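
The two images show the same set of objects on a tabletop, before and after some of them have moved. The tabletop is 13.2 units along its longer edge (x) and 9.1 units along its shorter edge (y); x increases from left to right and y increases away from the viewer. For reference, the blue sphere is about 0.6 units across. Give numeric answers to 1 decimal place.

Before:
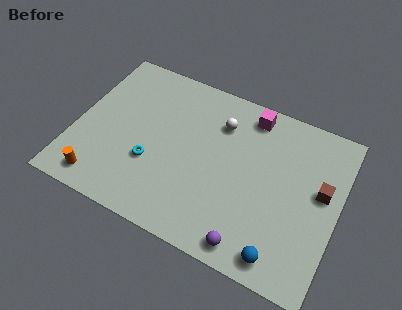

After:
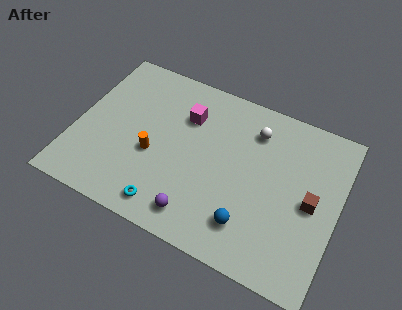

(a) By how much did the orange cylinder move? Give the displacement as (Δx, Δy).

(2.3, 2.5)

From the two frames, the orange cylinder sits at roughly (1.7, 1.2) before and (4.0, 3.7) after.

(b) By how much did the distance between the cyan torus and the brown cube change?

-1.0

They were about 8.5 units apart before and 7.5 after — 1.0 units closer together.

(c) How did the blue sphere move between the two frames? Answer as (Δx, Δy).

(-1.7, 0.9)

The blue sphere started near (10.8, 1.1) and ended near (9.1, 2.0).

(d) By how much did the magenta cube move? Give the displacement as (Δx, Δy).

(-3.1, -1.4)

From the two frames, the magenta cube sits at roughly (8.4, 7.9) before and (5.3, 6.5) after.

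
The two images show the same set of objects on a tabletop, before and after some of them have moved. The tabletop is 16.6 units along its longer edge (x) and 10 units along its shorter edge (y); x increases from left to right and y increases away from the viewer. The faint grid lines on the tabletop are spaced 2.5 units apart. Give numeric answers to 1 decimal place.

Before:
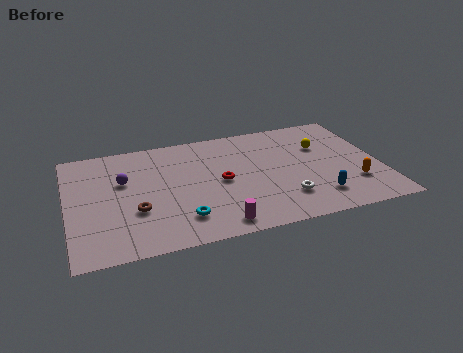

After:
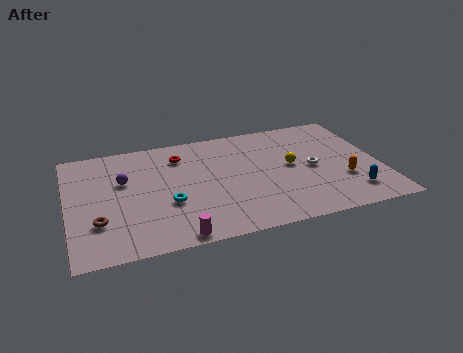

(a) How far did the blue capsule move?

1.8

The blue capsule was near (13.0, 2.1) before and (14.8, 2.0) after, so it travelled √(1.8² + 0.1²) ≈ 1.8 units.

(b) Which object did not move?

the purple sphere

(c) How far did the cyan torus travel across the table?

1.6

The cyan torus was near (5.8, 2.2) before and (5.2, 3.7) after, so it travelled √(0.6² + 1.5²) ≈ 1.6 units.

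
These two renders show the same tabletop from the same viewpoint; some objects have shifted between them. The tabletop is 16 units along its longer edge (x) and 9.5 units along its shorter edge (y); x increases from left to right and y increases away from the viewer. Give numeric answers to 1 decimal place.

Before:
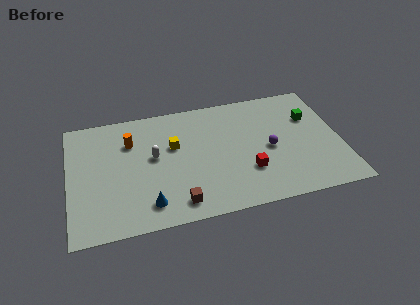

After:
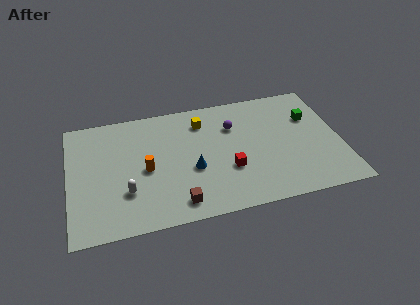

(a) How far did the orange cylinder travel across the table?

2.5

The orange cylinder moved from about (3.7, 6.8) to (4.5, 4.4), a distance of √(0.8² + 2.4²) ≈ 2.5.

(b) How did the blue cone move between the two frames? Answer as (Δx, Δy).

(2.7, 2.1)

The blue cone was at about (4.5, 1.7) and moved to about (7.2, 3.8).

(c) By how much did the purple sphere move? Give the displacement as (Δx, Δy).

(-2.0, 2.3)

The purple sphere was at about (11.8, 4.4) and moved to about (9.8, 6.7).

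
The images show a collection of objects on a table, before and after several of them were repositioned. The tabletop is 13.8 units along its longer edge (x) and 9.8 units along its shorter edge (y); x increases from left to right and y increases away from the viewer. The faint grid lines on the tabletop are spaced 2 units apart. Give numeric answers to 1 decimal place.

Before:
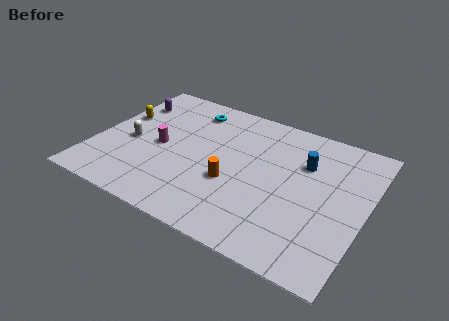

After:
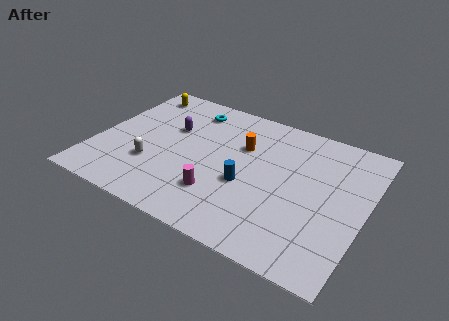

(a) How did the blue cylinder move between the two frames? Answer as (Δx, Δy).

(-2.6, -2.8)

The blue cylinder started near (10.5, 6.7) and ended near (7.9, 3.9).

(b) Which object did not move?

the cyan torus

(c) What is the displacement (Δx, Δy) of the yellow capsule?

(0.5, 2.4)

The yellow capsule started near (0.9, 6.0) and ended near (1.4, 8.4).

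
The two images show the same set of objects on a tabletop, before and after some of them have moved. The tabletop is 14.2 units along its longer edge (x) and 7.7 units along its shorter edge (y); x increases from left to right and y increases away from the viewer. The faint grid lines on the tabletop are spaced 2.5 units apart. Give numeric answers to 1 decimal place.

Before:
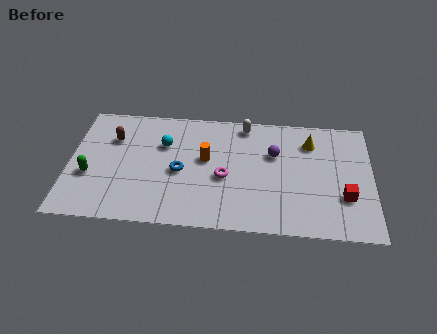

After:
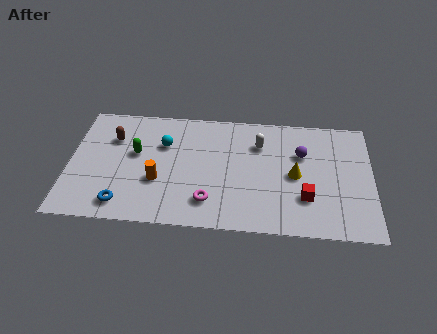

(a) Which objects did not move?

the cyan sphere and the brown capsule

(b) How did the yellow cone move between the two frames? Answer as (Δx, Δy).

(-0.7, -2.2)

The yellow cone started near (11.3, 5.9) and ended near (10.6, 3.7).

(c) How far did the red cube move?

1.8

From (12.9, 2.5) to (11.1, 2.3), the red cube covered √(1.8² + 0.2²) ≈ 1.8 units.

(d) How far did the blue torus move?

3.5

From (5.2, 3.5) to (2.6, 1.2), the blue torus covered √(2.6² + 2.3²) ≈ 3.5 units.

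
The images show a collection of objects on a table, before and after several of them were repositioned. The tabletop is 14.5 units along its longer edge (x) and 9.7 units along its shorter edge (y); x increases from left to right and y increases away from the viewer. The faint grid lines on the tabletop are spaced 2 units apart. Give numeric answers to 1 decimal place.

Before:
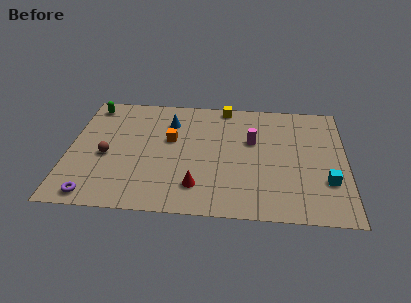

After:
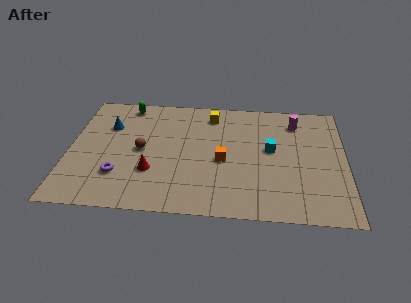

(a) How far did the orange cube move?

3.2

The orange cube moved from about (5.3, 5.8) to (8.1, 4.3), a distance of √(2.8² + 1.5²) ≈ 3.2.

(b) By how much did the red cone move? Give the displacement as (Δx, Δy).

(-2.4, 1.0)

The red cone started near (6.8, 2.1) and ended near (4.4, 3.1).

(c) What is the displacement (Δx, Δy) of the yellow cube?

(-0.7, -0.8)

From the two frames, the yellow cube sits at roughly (8.1, 8.9) before and (7.4, 8.1) after.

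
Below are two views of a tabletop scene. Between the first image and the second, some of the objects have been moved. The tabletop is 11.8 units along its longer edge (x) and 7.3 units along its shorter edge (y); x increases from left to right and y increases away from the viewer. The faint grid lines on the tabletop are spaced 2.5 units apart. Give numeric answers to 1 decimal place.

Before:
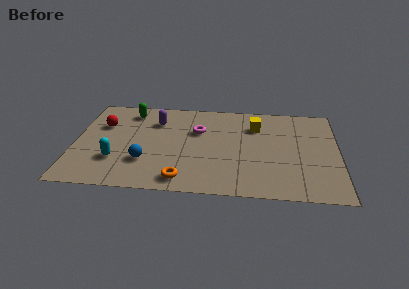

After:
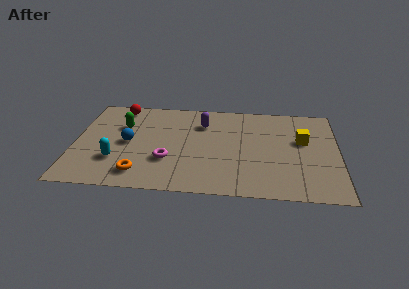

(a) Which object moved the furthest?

the magenta torus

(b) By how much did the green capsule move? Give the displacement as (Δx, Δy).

(-0.3, -1.2)

The green capsule was at about (2.4, 6.1) and moved to about (2.1, 4.9).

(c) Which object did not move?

the cyan capsule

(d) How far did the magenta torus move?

2.7

The magenta torus moved from about (5.5, 4.8) to (4.2, 2.4), a distance of √(1.3² + 2.4²) ≈ 2.7.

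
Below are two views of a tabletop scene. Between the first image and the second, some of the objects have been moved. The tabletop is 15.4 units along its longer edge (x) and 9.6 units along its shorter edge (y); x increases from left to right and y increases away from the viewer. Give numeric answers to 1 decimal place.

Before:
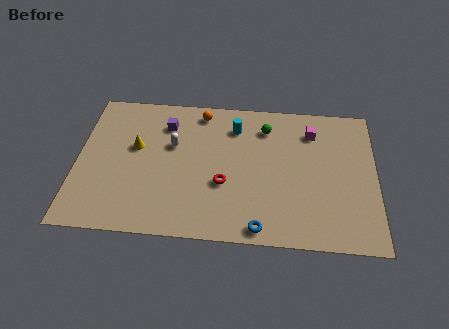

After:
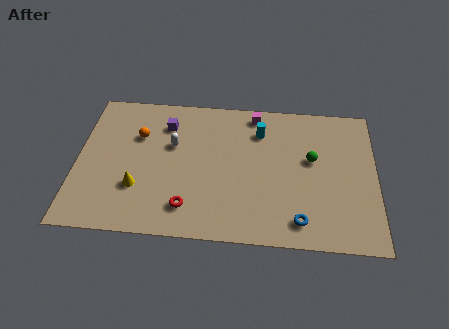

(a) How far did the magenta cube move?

3.2

The magenta cube moved from about (12.1, 7.5) to (9.1, 8.5), a distance of √(3.0² + 1.0²) ≈ 3.2.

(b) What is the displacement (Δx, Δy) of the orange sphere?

(-3.2, -1.9)

The orange sphere started near (6.3, 8.4) and ended near (3.1, 6.5).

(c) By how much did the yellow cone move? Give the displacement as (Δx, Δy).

(0.2, -2.7)

The yellow cone started near (3.0, 5.7) and ended near (3.2, 3.0).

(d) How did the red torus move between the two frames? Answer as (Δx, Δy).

(-1.8, -1.7)

The red torus was at about (7.6, 3.6) and moved to about (5.8, 1.9).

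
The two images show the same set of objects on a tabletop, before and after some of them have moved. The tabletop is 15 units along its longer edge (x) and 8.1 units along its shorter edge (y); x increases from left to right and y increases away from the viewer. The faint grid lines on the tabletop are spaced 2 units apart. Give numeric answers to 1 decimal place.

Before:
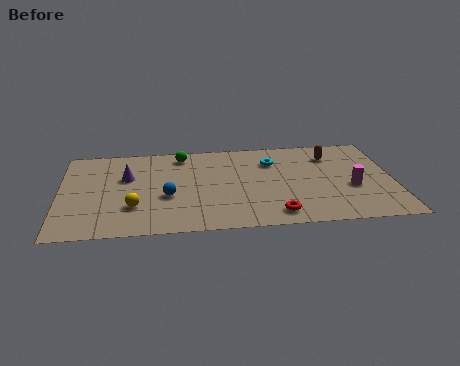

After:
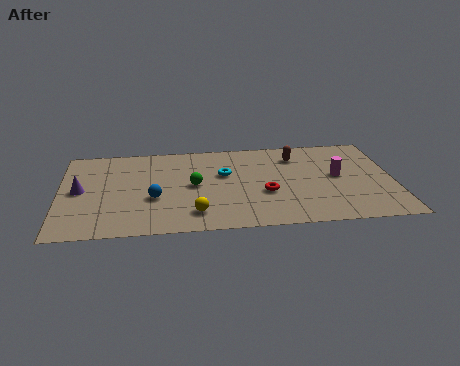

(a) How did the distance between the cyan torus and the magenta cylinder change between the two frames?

+0.7

Before: roughly 4.4 units apart; after: 5.1. That's 0.7 units further apart.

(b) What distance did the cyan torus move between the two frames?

2.4

The cyan torus was near (9.6, 5.9) before and (7.4, 5.0) after, so it travelled √(2.2² + 0.9²) ≈ 2.4 units.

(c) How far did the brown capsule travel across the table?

1.6

The brown capsule was near (12.3, 6.2) before and (10.7, 6.3) after, so it travelled √(1.6² + 0.1²) ≈ 1.6 units.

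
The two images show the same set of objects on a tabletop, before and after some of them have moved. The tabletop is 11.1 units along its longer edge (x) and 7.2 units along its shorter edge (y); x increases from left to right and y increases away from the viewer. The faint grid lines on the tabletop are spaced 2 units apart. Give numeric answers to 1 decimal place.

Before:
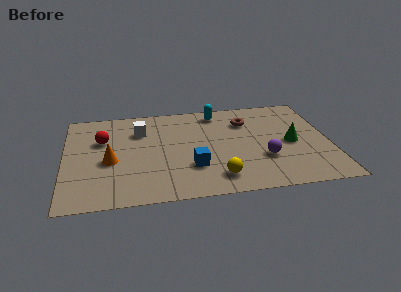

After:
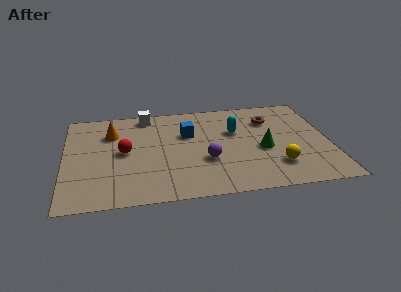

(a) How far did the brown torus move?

1.0

From (7.7, 5.3) to (8.7, 5.3), the brown torus covered √(1.0² + 0.0²) ≈ 1.0 units.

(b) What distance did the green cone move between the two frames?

1.2

The green cone was near (9.5, 3.4) before and (8.3, 3.1) after, so it travelled √(1.2² + 0.3²) ≈ 1.2 units.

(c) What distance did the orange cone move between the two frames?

2.1

The orange cone moved from about (1.9, 3.1) to (2.0, 5.2), a distance of √(0.1² + 2.1²) ≈ 2.1.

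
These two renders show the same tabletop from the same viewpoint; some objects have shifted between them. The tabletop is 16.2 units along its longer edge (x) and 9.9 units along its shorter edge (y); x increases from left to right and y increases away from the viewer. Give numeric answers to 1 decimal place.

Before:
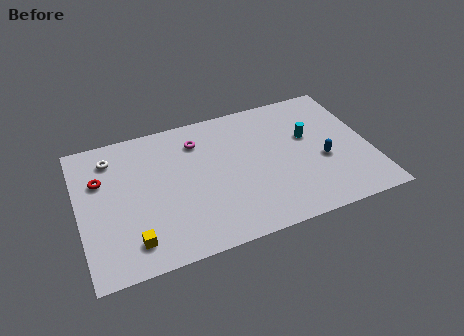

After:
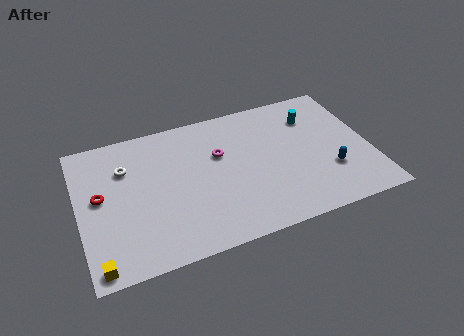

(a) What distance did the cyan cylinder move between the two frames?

1.5

The cyan cylinder moved from about (12.9, 6.0) to (13.3, 7.4), a distance of √(0.4² + 1.4²) ≈ 1.5.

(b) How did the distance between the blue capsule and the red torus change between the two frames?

+0.3

They were about 12.5 units apart before and 12.8 after — 0.3 units further apart.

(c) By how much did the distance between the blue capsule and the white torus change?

-0.4

They were about 12.2 units apart before and 11.8 after — 0.4 units closer together.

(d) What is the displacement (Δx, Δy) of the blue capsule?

(0.3, -0.9)

The blue capsule was at about (13.5, 4.0) and moved to about (13.8, 3.1).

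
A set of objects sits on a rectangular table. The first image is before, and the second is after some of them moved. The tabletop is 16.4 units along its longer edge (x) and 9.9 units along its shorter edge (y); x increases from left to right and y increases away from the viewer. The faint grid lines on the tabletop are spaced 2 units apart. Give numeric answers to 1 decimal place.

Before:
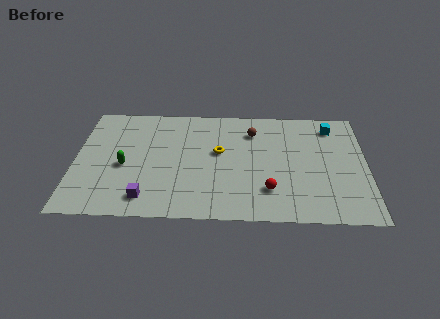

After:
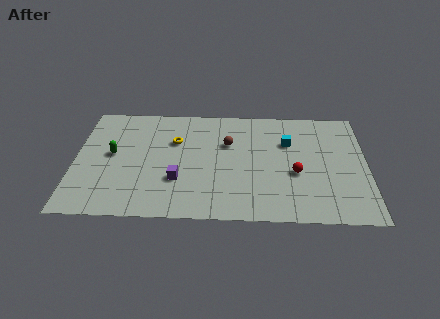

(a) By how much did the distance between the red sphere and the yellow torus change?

+3.0

Before: roughly 4.3 units apart; after: 7.3. That's 3.0 units further apart.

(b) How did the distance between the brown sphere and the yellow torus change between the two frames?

+0.3

They were about 2.7 units apart before and 3.0 after — 0.3 units further apart.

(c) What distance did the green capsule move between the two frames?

1.2

From (2.8, 4.3) to (2.1, 5.3), the green capsule covered √(0.7² + 1.0²) ≈ 1.2 units.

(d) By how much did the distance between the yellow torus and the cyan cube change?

-0.5

Before: roughly 6.9 units apart; after: 6.4. That's 0.5 units closer together.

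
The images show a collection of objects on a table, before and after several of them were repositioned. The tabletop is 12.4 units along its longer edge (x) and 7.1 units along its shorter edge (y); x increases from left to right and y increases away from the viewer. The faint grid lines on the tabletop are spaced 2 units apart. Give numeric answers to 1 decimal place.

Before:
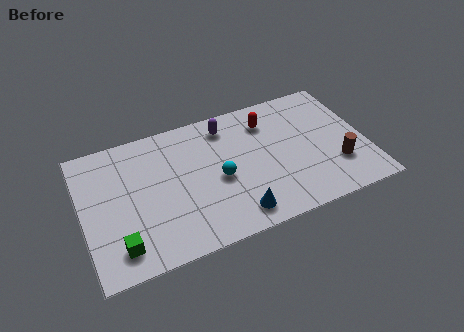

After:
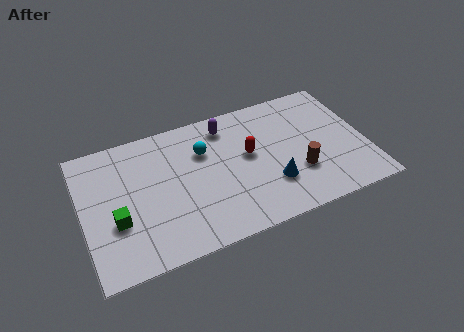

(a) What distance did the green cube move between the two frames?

1.3

The green cube moved from about (1.4, 1.3) to (1.4, 2.6), a distance of √(0.0² + 1.3²) ≈ 1.3.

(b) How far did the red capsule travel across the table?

1.8

From (8.3, 5.5) to (7.3, 4.0), the red capsule covered √(1.0² + 1.5²) ≈ 1.8 units.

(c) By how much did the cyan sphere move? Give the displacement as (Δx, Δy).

(-0.5, 1.7)

The cyan sphere was at about (5.9, 3.2) and moved to about (5.4, 4.9).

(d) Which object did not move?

the purple capsule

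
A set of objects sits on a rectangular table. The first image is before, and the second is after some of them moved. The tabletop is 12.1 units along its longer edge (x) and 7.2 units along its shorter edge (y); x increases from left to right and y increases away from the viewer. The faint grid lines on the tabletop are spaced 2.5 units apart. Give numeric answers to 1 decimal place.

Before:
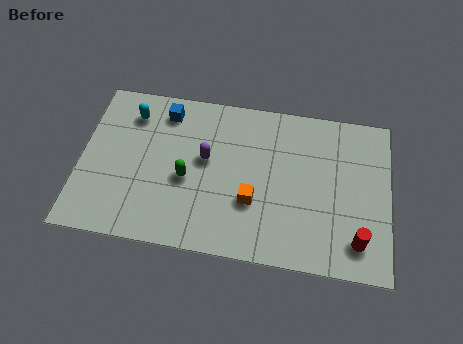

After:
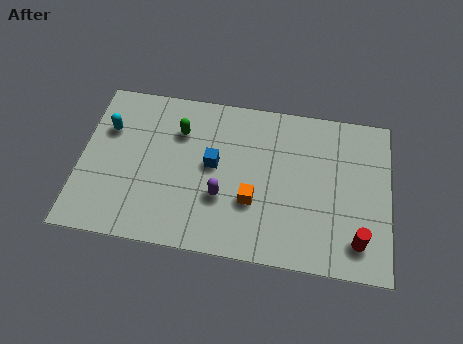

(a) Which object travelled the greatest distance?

the blue cube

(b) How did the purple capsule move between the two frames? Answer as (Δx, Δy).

(0.7, -1.6)

From the two frames, the purple capsule sits at roughly (4.9, 4.1) before and (5.6, 2.5) after.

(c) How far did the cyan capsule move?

1.2

The cyan capsule moved from about (1.9, 5.7) to (1.0, 4.9), a distance of √(0.9² + 0.8²) ≈ 1.2.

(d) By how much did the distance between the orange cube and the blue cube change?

-2.9

They were about 5.0 units apart before and 2.1 after — 2.9 units closer together.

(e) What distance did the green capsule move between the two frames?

2.1

The green capsule moved from about (4.2, 3.1) to (3.8, 5.2), a distance of √(0.4² + 2.1²) ≈ 2.1.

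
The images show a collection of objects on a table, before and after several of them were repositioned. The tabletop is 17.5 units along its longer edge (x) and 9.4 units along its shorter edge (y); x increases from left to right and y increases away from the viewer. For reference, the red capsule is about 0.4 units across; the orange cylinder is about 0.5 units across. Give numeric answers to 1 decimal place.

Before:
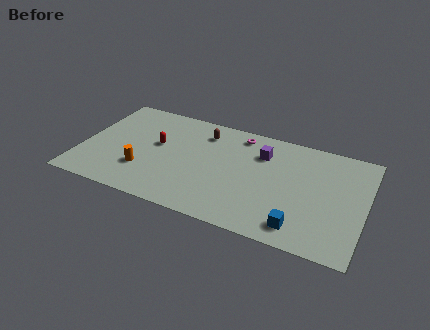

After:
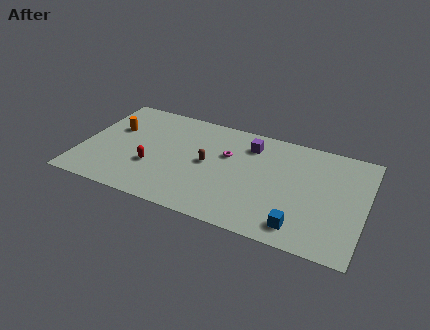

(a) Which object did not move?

the blue cube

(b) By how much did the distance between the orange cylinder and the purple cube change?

+0.4

Before: roughly 8.1 units apart; after: 8.5. That's 0.4 units further apart.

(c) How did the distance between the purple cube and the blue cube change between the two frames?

+0.8

They were about 6.1 units apart before and 6.9 after — 0.8 units further apart.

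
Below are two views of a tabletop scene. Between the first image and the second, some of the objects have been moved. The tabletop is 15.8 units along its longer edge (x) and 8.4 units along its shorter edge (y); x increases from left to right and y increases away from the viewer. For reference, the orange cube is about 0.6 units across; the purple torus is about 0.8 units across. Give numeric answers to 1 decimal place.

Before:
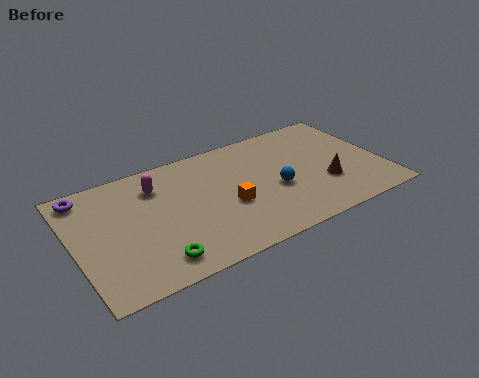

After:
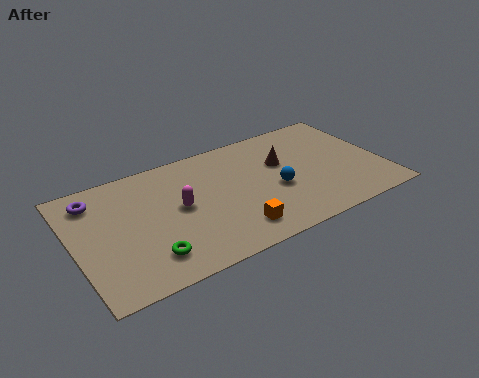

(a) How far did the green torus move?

0.5

From (3.7, 1.4) to (3.4, 1.8), the green torus covered √(0.3² + 0.4²) ≈ 0.5 units.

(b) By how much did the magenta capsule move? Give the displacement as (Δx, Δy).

(0.9, -2.0)

From the two frames, the magenta capsule sits at roughly (4.4, 6.4) before and (5.3, 4.4) after.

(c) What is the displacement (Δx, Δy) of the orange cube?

(0.0, -1.8)

The orange cube started near (7.7, 3.4) and ended near (7.7, 1.6).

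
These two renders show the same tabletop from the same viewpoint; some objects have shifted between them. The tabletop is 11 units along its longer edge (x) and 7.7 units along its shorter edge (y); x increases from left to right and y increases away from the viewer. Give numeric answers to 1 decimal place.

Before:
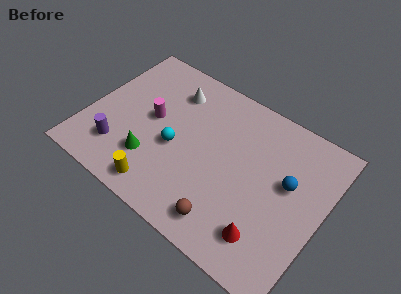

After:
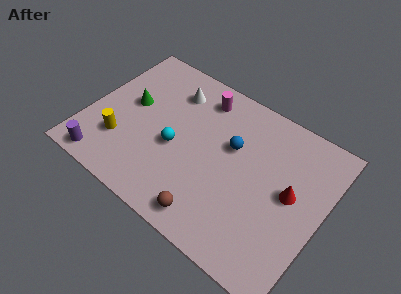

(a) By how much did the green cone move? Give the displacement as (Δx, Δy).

(-1.5, 2.2)

From the two frames, the green cone sits at roughly (3.3, 2.1) before and (1.8, 4.3) after.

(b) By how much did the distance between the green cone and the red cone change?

+2.1

Before: roughly 5.6 units apart; after: 7.7. That's 2.1 units further apart.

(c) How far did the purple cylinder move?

1.1

The purple cylinder was near (1.8, 1.8) before and (1.3, 0.8) after, so it travelled √(0.5² + 1.0²) ≈ 1.1 units.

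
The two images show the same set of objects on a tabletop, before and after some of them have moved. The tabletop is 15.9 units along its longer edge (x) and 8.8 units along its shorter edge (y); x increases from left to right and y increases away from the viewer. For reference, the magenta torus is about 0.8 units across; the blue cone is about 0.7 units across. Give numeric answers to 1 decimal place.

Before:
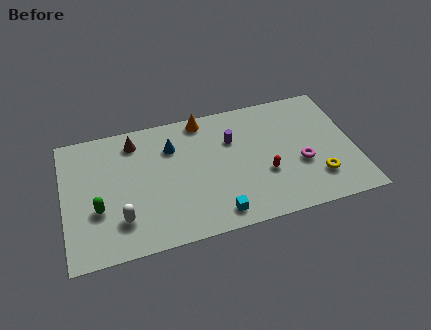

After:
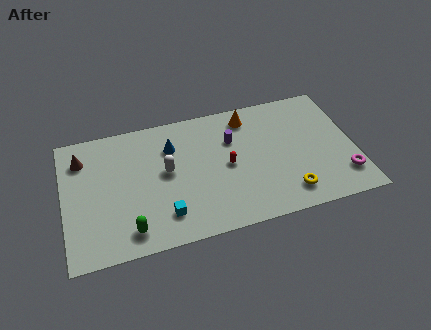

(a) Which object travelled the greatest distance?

the white capsule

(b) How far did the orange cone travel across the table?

2.5

From (7.8, 7.9) to (10.3, 7.4), the orange cone covered √(2.5² + 0.5²) ≈ 2.5 units.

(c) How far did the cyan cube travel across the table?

2.9

From (8.1, 1.2) to (5.3, 1.9), the cyan cube covered √(2.8² + 0.7²) ≈ 2.9 units.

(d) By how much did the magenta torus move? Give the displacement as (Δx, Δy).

(2.2, -1.4)

The magenta torus started near (12.9, 3.4) and ended near (15.1, 2.0).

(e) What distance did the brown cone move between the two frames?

2.9

The brown cone moved from about (4.0, 7.3) to (1.1, 6.8), a distance of √(2.9² + 0.5²) ≈ 2.9.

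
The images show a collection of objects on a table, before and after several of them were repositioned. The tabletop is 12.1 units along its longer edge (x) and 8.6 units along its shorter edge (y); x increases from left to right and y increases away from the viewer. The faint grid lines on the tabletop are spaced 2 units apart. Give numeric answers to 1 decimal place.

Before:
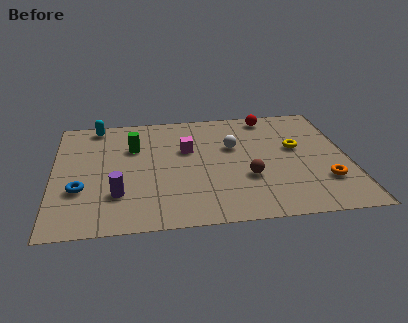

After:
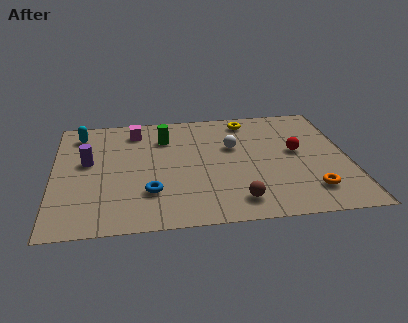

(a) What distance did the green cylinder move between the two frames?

1.4

The green cylinder moved from about (3.3, 5.8) to (4.6, 6.4), a distance of √(1.3² + 0.6²) ≈ 1.4.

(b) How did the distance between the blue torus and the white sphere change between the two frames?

-2.2

They were about 6.8 units apart before and 4.6 after — 2.2 units closer together.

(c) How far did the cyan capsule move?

0.9

The cyan capsule was near (1.8, 7.7) before and (1.1, 7.1) after, so it travelled √(0.7² + 0.6²) ≈ 0.9 units.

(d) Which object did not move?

the white sphere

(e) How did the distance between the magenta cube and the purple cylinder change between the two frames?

-1.2

Before: roughly 4.2 units apart; after: 3.0. That's 1.2 units closer together.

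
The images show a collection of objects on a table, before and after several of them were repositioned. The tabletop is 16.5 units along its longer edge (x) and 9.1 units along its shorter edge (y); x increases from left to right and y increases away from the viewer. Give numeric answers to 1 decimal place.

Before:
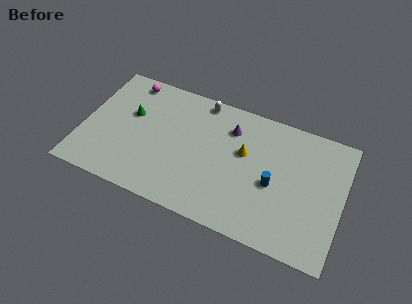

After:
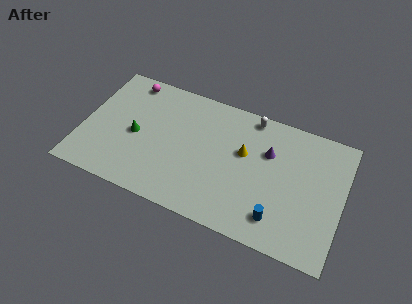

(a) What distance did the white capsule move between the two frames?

3.2

From (7.2, 8.2) to (10.4, 8.2), the white capsule covered √(3.2² + 0.0²) ≈ 3.2 units.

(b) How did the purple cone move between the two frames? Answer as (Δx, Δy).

(2.5, -0.8)

The purple cone started near (9.2, 6.9) and ended near (11.7, 6.1).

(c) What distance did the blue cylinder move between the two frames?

2.3

The blue cylinder was near (12.2, 4.0) before and (12.7, 1.8) after, so it travelled √(0.5² + 2.2²) ≈ 2.3 units.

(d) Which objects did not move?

the magenta sphere and the yellow cone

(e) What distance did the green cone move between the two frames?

1.5

The green cone was near (2.9, 5.6) before and (3.4, 4.2) after, so it travelled √(0.5² + 1.4²) ≈ 1.5 units.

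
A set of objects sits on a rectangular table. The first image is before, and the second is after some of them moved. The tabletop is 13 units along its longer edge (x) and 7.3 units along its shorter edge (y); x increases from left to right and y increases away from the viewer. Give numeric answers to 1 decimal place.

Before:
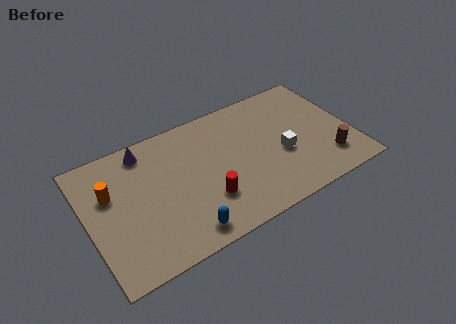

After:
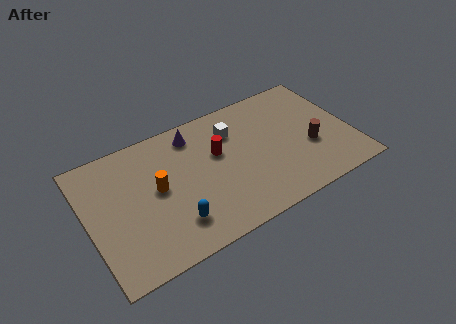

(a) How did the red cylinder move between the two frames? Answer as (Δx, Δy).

(0.9, 2.3)

The red cylinder was at about (5.6, 2.2) and moved to about (6.5, 4.5).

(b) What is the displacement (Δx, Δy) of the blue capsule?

(-0.4, 0.7)

The blue capsule was at about (4.3, 1.0) and moved to about (3.9, 1.7).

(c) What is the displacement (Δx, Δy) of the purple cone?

(2.4, -0.2)

The purple cone started near (3.1, 6.3) and ended near (5.5, 6.1).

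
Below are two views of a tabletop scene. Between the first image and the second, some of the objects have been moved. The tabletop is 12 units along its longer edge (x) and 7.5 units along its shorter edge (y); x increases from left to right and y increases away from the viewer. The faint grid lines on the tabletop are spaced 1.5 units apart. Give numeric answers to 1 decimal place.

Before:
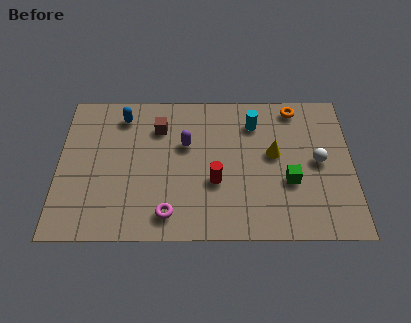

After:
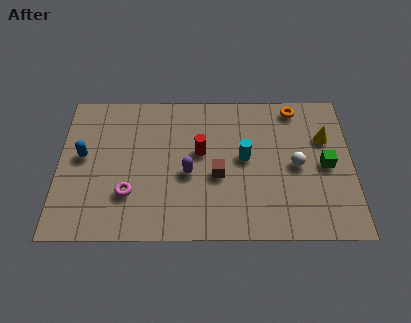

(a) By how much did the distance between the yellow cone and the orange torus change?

-0.6

The distance was about 2.6 in the first image and 2.0 in the second, so they moved 0.6 units closer together.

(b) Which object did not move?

the orange torus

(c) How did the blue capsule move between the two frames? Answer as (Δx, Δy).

(-1.6, -2.1)

From the two frames, the blue capsule sits at roughly (2.6, 6.2) before and (1.0, 4.1) after.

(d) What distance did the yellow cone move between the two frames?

2.2

From (8.8, 4.2) to (10.9, 5.0), the yellow cone covered √(2.1² + 0.8²) ≈ 2.2 units.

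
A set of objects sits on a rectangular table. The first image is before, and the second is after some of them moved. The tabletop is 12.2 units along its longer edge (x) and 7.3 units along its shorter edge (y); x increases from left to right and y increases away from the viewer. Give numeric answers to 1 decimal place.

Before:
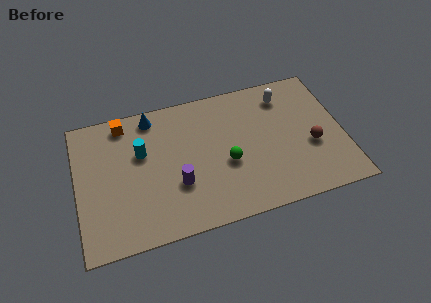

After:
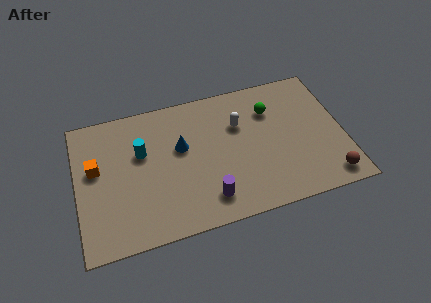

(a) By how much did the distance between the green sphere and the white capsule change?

-2.5

Before: roughly 4.1 units apart; after: 1.6. That's 2.5 units closer together.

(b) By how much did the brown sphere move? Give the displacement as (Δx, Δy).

(0.6, -1.9)

The brown sphere was at about (10.7, 2.9) and moved to about (11.3, 1.0).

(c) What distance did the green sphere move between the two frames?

3.2

From (6.8, 3.0) to (9.0, 5.3), the green sphere covered √(2.2² + 2.3²) ≈ 3.2 units.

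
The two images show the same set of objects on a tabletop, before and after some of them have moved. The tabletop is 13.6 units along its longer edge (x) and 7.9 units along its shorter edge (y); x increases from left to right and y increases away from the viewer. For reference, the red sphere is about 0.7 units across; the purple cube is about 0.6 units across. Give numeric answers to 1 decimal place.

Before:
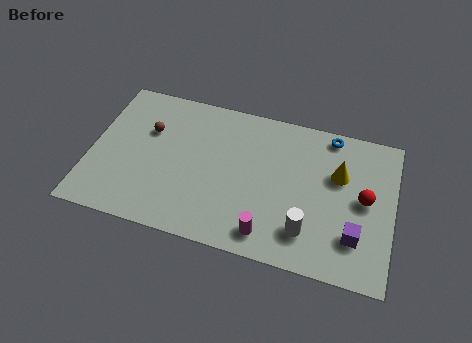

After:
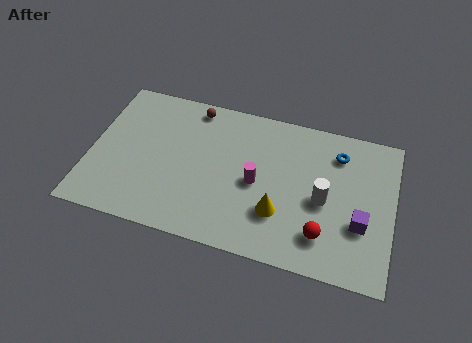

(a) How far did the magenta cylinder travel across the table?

2.6

The magenta cylinder moved from about (8.2, 1.2) to (7.5, 3.7), a distance of √(0.7² + 2.5²) ≈ 2.6.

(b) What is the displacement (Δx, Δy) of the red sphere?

(-1.7, -2.3)

From the two frames, the red sphere sits at roughly (12.3, 4.1) before and (10.6, 1.8) after.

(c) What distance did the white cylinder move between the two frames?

1.9

The white cylinder moved from about (9.9, 1.8) to (10.5, 3.6), a distance of √(0.6² + 1.8²) ≈ 1.9.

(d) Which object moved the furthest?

the yellow cone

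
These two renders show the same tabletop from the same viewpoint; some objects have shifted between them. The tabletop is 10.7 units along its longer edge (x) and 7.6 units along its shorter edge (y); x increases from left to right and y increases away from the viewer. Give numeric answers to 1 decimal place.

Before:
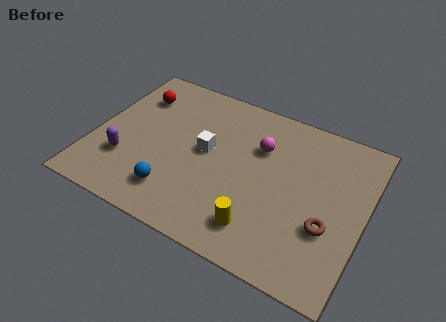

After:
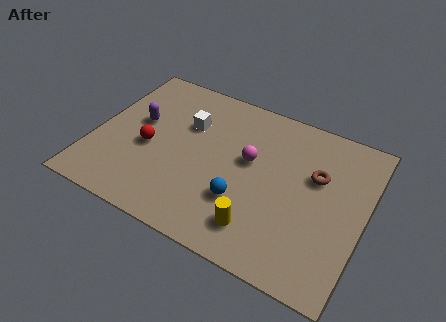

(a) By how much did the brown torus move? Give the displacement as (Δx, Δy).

(-0.7, 2.1)

From the two frames, the brown torus sits at roughly (9.4, 2.7) before and (8.7, 4.8) after.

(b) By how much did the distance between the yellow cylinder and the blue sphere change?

-2.2

They were about 3.4 units apart before and 1.2 after — 2.2 units closer together.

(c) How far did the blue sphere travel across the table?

2.7

The blue sphere moved from about (3.5, 1.6) to (6.1, 2.4), a distance of √(2.6² + 0.8²) ≈ 2.7.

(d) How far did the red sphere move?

2.6

The red sphere was near (1.3, 5.7) before and (2.2, 3.3) after, so it travelled √(0.9² + 2.4²) ≈ 2.6 units.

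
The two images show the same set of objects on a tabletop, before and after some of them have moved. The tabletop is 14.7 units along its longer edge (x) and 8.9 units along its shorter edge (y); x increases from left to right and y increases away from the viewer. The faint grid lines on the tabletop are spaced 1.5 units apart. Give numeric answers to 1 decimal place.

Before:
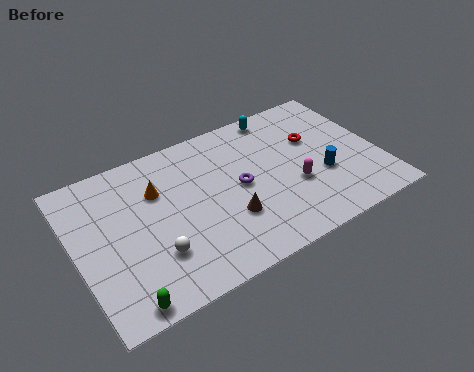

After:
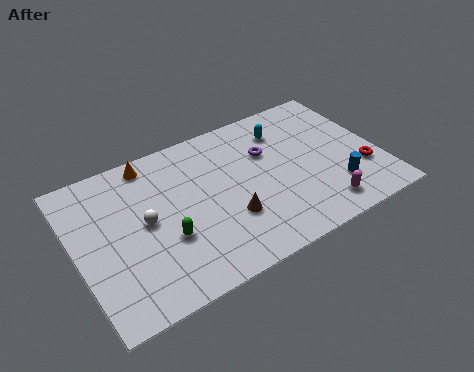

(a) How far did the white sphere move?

2.0

From (3.5, 2.6) to (3.3, 4.6), the white sphere covered √(0.2² + 2.0²) ≈ 2.0 units.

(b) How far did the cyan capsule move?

1.1

The cyan capsule moved from about (10.4, 8.0) to (10.5, 6.9), a distance of √(0.1² + 1.1²) ≈ 1.1.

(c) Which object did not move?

the brown cone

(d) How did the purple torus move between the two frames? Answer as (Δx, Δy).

(1.6, 1.4)

The purple torus was at about (7.9, 4.5) and moved to about (9.5, 5.9).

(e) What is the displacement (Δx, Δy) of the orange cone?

(-0.1, 1.8)

The orange cone started near (4.1, 6.1) and ended near (4.0, 7.9).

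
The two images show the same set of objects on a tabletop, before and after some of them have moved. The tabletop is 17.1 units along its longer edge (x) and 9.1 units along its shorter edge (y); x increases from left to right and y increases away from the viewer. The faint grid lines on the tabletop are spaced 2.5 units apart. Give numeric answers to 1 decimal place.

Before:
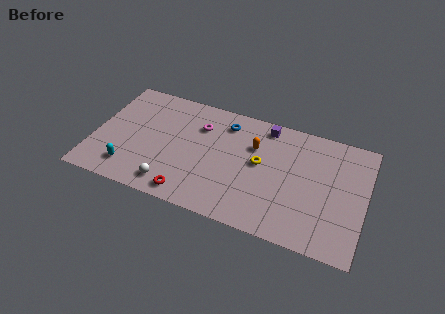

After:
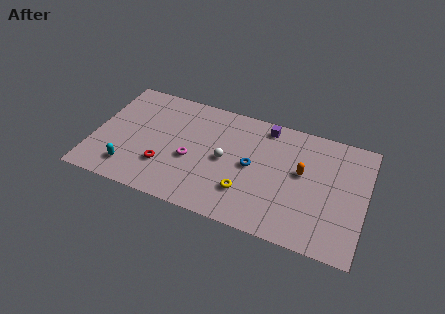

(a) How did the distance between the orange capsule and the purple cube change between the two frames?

+1.9

Before: roughly 1.9 units apart; after: 3.8. That's 1.9 units further apart.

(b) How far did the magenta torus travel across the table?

2.8

The magenta torus moved from about (6.5, 6.6) to (6.2, 3.8), a distance of √(0.3² + 2.8²) ≈ 2.8.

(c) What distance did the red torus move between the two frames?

2.4

The red torus was near (6.4, 1.1) before and (4.6, 2.7) after, so it travelled √(1.8² + 1.6²) ≈ 2.4 units.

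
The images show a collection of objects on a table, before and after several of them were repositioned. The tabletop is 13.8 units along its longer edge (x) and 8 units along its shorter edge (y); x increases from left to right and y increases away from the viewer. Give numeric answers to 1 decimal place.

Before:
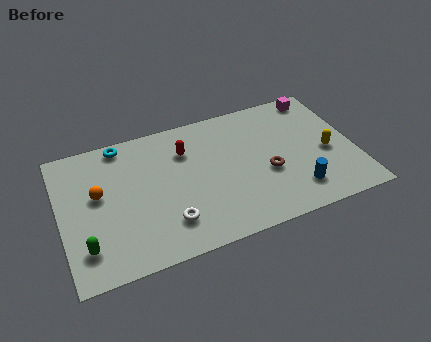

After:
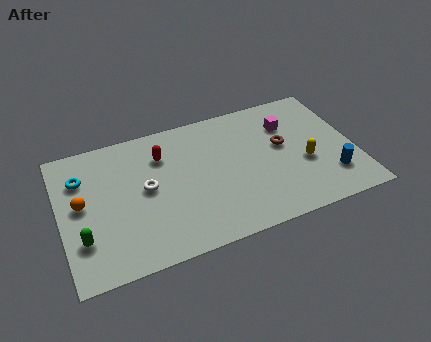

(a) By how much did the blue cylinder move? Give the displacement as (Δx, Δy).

(1.7, 0.3)

The blue cylinder was at about (10.8, 1.7) and moved to about (12.5, 2.0).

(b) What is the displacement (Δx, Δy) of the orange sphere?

(-0.8, -0.3)

The orange sphere started near (1.8, 4.6) and ended near (1.0, 4.3).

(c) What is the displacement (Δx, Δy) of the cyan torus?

(-2.0, -1.4)

The cyan torus started near (3.1, 7.2) and ended near (1.1, 5.8).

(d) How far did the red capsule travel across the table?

1.1

From (6.0, 5.8) to (4.9, 5.9), the red capsule covered √(1.1² + 0.1²) ≈ 1.1 units.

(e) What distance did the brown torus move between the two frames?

1.7

From (9.6, 3.2) to (10.5, 4.6), the brown torus covered √(0.9² + 1.4²) ≈ 1.7 units.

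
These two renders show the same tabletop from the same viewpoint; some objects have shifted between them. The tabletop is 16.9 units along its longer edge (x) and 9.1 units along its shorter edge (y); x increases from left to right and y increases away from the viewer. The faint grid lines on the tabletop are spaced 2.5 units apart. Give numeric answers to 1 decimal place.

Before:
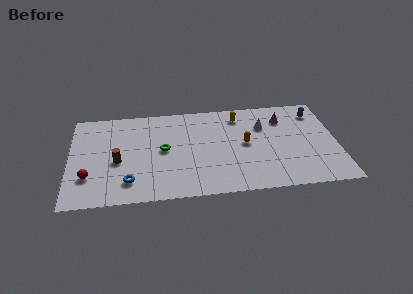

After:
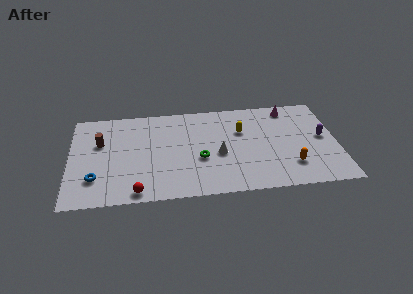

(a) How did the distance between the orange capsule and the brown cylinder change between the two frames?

+4.4

Before: roughly 8.1 units apart; after: 12.5. That's 4.4 units further apart.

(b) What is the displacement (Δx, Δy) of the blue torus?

(-2.1, 0.5)

The blue torus started near (3.7, 1.9) and ended near (1.6, 2.4).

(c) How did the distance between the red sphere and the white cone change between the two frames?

-5.7

The distance was about 11.7 in the first image and 6.0 in the second, so they moved 5.7 units closer together.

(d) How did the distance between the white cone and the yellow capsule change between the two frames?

+0.7

Before: roughly 1.9 units apart; after: 2.6. That's 0.7 units further apart.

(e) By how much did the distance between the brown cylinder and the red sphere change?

+3.2

Before: roughly 2.2 units apart; after: 5.4. That's 3.2 units further apart.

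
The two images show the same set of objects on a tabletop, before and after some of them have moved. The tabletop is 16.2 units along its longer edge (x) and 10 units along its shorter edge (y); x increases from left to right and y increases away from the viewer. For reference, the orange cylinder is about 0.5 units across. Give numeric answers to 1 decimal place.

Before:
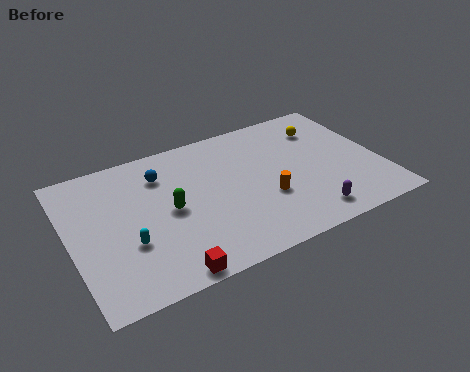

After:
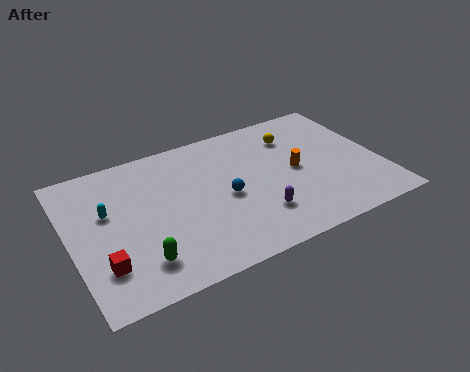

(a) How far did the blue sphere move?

4.2

The blue sphere was near (5.0, 7.6) before and (8.0, 4.6) after, so it travelled √(3.0² + 3.0²) ≈ 4.2 units.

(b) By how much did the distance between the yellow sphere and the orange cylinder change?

-2.8

They were about 5.4 units apart before and 2.6 after — 2.8 units closer together.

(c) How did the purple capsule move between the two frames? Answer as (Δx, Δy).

(-2.5, 1.1)

The purple capsule was at about (11.9, 1.5) and moved to about (9.4, 2.6).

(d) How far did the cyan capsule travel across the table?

2.7

From (2.8, 3.5) to (2.0, 6.1), the cyan capsule covered √(0.8² + 2.6²) ≈ 2.7 units.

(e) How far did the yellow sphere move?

1.6

From (13.7, 7.6) to (12.1, 7.6), the yellow sphere covered √(1.6² + 0.0²) ≈ 1.6 units.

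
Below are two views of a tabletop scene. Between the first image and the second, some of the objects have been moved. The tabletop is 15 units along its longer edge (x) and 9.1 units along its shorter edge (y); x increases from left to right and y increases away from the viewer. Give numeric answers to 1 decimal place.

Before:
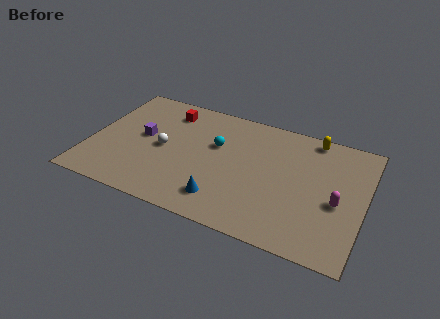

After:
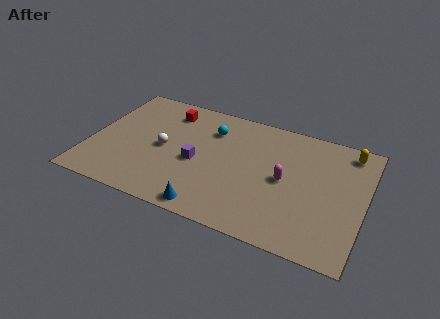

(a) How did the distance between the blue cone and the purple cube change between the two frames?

-2.4

The distance was about 5.7 in the first image and 3.3 in the second, so they moved 2.4 units closer together.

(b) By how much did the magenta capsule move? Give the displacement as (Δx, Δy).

(-2.9, 0.6)

From the two frames, the magenta capsule sits at roughly (13.6, 3.9) before and (10.7, 4.5) after.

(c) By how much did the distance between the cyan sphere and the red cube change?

-0.8

They were about 3.4 units apart before and 2.6 after — 0.8 units closer together.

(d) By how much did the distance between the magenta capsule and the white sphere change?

-2.9

Before: roughly 9.6 units apart; after: 6.7. That's 2.9 units closer together.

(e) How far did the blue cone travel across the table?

1.1

The blue cone moved from about (7.6, 1.8) to (7.0, 0.9), a distance of √(0.6² + 0.9²) ≈ 1.1.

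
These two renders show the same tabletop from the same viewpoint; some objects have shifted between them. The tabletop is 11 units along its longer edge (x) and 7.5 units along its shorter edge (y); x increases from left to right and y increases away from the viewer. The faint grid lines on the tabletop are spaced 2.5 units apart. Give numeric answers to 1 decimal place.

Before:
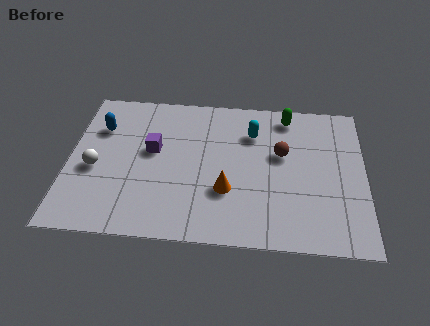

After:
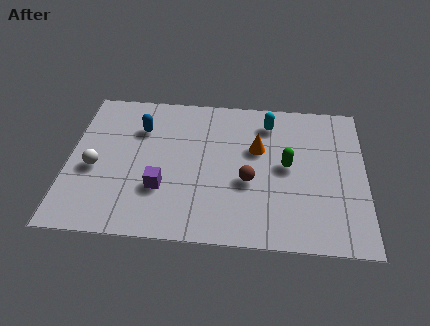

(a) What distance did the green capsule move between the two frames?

2.6

From (8.1, 6.5) to (8.1, 3.9), the green capsule covered √(0.0² + 2.6²) ≈ 2.6 units.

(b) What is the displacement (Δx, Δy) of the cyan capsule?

(0.6, 0.6)

The cyan capsule started near (6.8, 5.5) and ended near (7.4, 6.1).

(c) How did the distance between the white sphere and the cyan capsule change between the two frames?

+0.8

They were about 6.2 units apart before and 7.0 after — 0.8 units further apart.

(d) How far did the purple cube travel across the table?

1.9

The purple cube moved from about (3.1, 4.3) to (3.5, 2.4), a distance of √(0.4² + 1.9²) ≈ 1.9.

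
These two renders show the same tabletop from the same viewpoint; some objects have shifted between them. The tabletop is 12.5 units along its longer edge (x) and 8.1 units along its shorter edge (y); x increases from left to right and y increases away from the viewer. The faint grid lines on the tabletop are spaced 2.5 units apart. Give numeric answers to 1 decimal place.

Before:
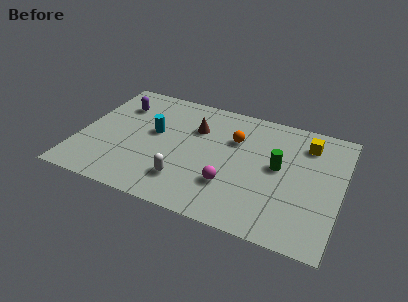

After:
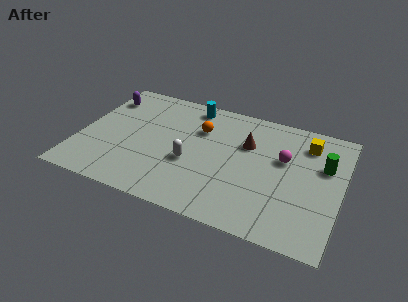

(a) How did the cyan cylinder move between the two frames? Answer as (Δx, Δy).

(1.5, 2.5)

The cyan cylinder started near (3.5, 4.6) and ended near (5.0, 7.1).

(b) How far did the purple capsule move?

0.9

The purple capsule was near (1.6, 6.0) before and (0.8, 6.3) after, so it travelled √(0.8² + 0.3²) ≈ 0.9 units.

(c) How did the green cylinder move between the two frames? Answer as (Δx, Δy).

(2.1, 0.8)

The green cylinder was at about (9.5, 4.4) and moved to about (11.6, 5.2).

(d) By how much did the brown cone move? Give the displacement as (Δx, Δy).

(2.5, -0.2)

From the two frames, the brown cone sits at roughly (5.4, 5.6) before and (7.9, 5.4) after.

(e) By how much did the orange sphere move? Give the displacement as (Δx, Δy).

(-1.7, 0.1)

The orange sphere was at about (7.3, 5.5) and moved to about (5.6, 5.6).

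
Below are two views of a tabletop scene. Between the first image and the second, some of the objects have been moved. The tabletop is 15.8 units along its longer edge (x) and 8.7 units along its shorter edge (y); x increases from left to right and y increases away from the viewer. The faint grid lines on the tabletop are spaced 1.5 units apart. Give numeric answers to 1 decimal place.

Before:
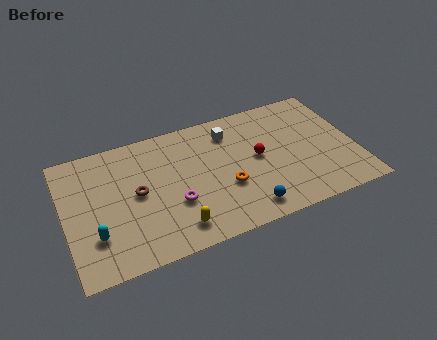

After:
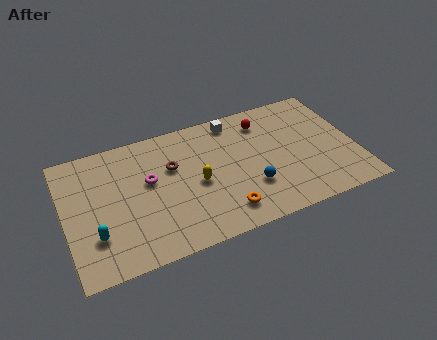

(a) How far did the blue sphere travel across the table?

1.5

The blue sphere moved from about (9.5, 1.3) to (9.9, 2.7), a distance of √(0.4² + 1.4²) ≈ 1.5.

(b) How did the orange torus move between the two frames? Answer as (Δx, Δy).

(-0.3, -1.6)

The orange torus started near (8.6, 3.2) and ended near (8.3, 1.6).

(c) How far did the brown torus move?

2.3

The brown torus moved from about (3.9, 4.5) to (5.9, 5.6), a distance of √(2.0² + 1.1²) ≈ 2.3.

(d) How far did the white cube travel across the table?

0.8

From (9.2, 6.9) to (9.5, 7.6), the white cube covered √(0.3² + 0.7²) ≈ 0.8 units.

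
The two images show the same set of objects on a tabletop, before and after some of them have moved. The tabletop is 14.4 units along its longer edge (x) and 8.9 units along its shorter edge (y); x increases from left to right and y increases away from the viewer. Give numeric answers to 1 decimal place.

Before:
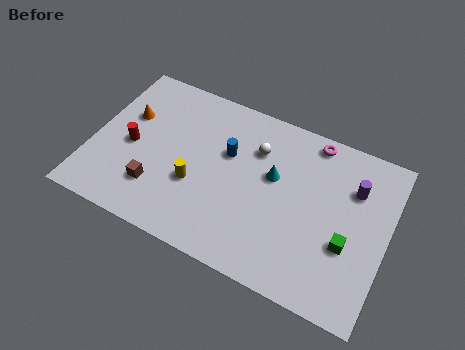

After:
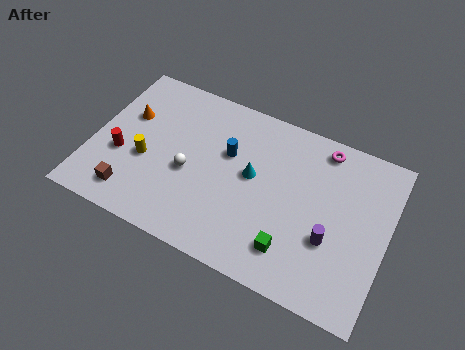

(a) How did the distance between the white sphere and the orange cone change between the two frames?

-2.5

They were about 6.3 units apart before and 3.8 after — 2.5 units closer together.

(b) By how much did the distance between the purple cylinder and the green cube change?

-0.9

The distance was about 3.0 in the first image and 2.1 in the second, so they moved 0.9 units closer together.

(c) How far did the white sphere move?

4.0

The white sphere was near (7.8, 6.4) before and (4.8, 3.8) after, so it travelled √(3.0² + 2.6²) ≈ 4.0 units.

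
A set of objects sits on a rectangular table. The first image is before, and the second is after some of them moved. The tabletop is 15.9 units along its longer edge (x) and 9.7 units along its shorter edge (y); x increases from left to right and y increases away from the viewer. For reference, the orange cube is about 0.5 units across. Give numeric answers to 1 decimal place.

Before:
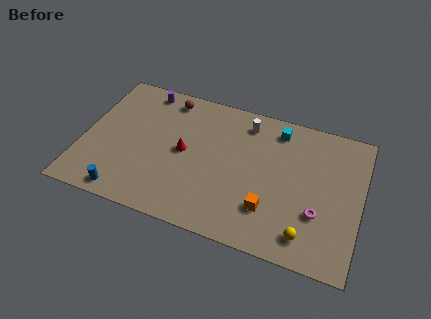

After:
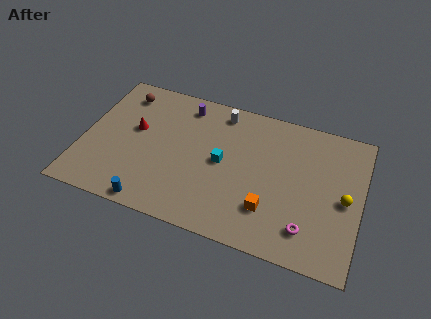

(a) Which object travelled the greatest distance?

the cyan cube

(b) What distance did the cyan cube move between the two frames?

4.4

The cyan cube moved from about (10.9, 8.2) to (8.0, 4.9), a distance of √(2.9² + 3.3²) ≈ 4.4.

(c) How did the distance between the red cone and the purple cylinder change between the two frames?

-0.9

They were about 4.6 units apart before and 3.7 after — 0.9 units closer together.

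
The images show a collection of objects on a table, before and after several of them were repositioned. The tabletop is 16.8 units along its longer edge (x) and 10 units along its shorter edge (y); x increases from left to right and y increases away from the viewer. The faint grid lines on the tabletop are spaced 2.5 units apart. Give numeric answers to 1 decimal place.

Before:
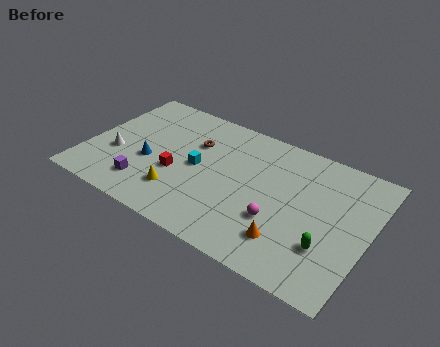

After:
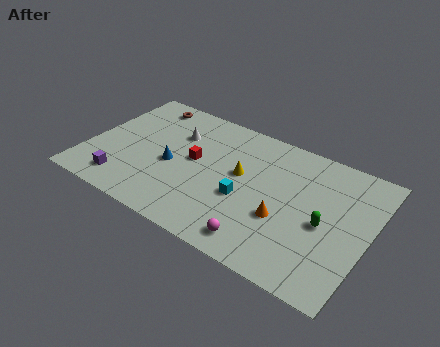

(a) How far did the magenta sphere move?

2.1

From (11.7, 3.4) to (11.0, 1.4), the magenta sphere covered √(0.7² + 2.0²) ≈ 2.1 units.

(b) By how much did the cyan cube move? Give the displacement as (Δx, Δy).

(3.0, -1.0)

The cyan cube started near (6.6, 5.0) and ended near (9.6, 4.0).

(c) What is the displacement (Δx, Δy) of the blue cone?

(1.3, 0.4)

The blue cone was at about (3.8, 4.0) and moved to about (5.1, 4.4).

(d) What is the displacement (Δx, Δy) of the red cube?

(0.8, 1.5)

The red cube started near (5.5, 3.9) and ended near (6.3, 5.4).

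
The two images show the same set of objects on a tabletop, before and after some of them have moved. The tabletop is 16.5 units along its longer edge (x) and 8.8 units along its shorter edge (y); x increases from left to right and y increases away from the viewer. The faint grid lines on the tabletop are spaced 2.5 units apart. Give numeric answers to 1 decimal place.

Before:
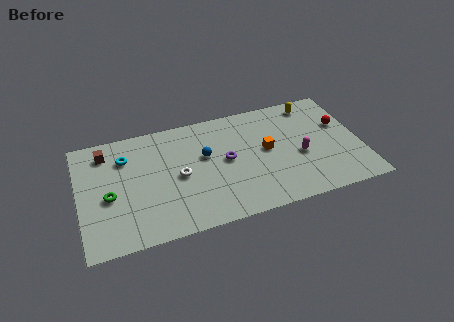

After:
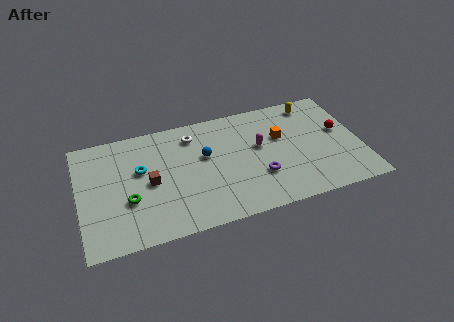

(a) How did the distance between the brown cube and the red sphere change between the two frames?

-2.6

Before: roughly 13.9 units apart; after: 11.3. That's 2.6 units closer together.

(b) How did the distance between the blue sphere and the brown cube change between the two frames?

-2.5

Before: roughly 6.0 units apart; after: 3.5. That's 2.5 units closer together.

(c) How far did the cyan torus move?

1.4

The cyan torus moved from about (2.8, 6.5) to (3.6, 5.3), a distance of √(0.8² + 1.2²) ≈ 1.4.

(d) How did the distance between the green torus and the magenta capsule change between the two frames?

-3.2

Before: roughly 11.2 units apart; after: 8.0. That's 3.2 units closer together.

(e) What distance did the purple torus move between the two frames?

2.5

From (8.6, 4.6) to (10.4, 2.8), the purple torus covered √(1.8² + 1.8²) ≈ 2.5 units.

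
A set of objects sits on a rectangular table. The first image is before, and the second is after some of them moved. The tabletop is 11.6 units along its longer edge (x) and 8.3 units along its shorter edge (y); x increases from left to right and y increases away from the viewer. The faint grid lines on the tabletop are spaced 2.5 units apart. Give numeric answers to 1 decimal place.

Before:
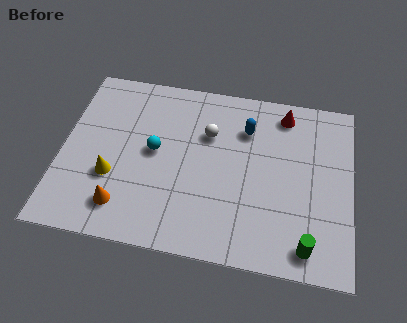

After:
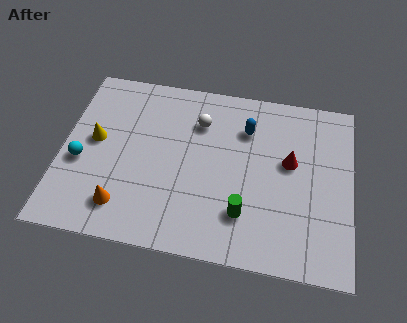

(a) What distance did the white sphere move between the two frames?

0.6

The white sphere moved from about (5.8, 5.6) to (5.4, 6.1), a distance of √(0.4² + 0.5²) ≈ 0.6.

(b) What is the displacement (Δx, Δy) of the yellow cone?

(-0.8, 1.6)

From the two frames, the yellow cone sits at roughly (2.1, 2.9) before and (1.3, 4.5) after.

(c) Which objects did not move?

the orange cone and the blue capsule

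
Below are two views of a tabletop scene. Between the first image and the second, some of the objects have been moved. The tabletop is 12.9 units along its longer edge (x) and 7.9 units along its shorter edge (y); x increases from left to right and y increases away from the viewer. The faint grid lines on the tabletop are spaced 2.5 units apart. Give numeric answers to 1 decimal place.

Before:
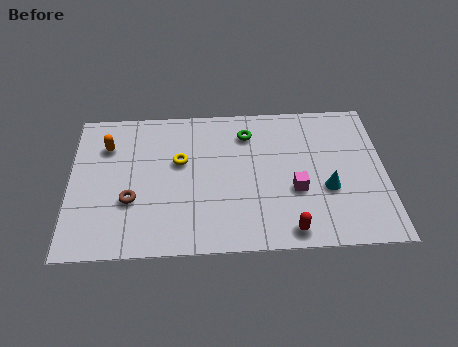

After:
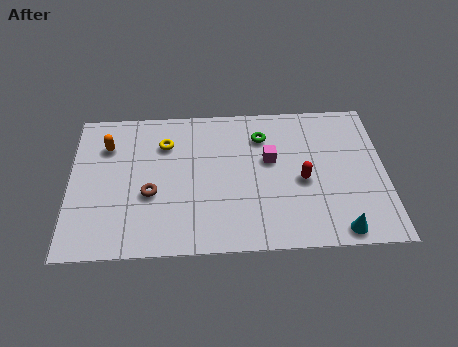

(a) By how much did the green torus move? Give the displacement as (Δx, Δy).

(0.6, -0.2)

From the two frames, the green torus sits at roughly (7.3, 6.2) before and (7.9, 6.0) after.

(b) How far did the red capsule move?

2.7

The red capsule moved from about (8.9, 0.9) to (9.5, 3.5), a distance of √(0.6² + 2.6²) ≈ 2.7.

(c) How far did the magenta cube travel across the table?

2.0

The magenta cube moved from about (9.2, 3.0) to (8.2, 4.7), a distance of √(1.0² + 1.7²) ≈ 2.0.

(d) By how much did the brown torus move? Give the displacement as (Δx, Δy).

(0.8, 0.3)

From the two frames, the brown torus sits at roughly (2.5, 2.8) before and (3.3, 3.1) after.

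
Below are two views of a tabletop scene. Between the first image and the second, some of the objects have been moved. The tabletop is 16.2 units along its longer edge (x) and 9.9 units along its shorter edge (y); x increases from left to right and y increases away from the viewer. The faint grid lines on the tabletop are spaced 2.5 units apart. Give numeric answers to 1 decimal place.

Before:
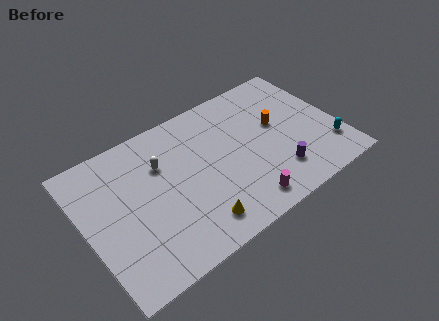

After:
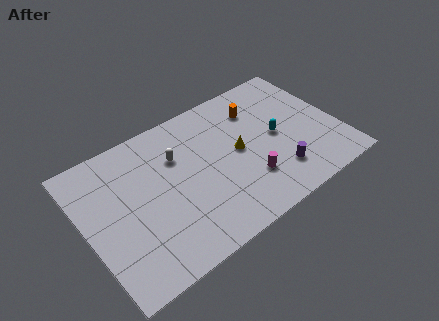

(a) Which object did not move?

the purple cylinder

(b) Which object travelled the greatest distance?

the yellow cone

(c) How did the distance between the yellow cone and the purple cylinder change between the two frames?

-2.0

The distance was about 5.4 in the first image and 3.4 in the second, so they moved 2.0 units closer together.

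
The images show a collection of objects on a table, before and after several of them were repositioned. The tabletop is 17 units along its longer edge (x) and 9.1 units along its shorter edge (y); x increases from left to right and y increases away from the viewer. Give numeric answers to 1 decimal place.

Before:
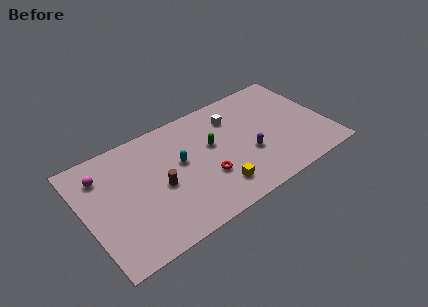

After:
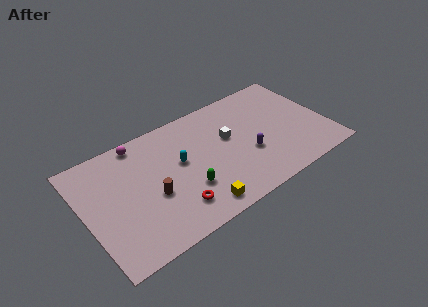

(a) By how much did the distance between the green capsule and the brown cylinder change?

-1.7

Before: roughly 4.1 units apart; after: 2.4. That's 1.7 units closer together.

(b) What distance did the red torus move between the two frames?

2.6

The red torus was near (8.2, 3.1) before and (5.8, 2.0) after, so it travelled √(2.4² + 1.1²) ≈ 2.6 units.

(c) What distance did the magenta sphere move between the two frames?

3.0

The magenta sphere was near (1.5, 7.0) before and (4.3, 8.2) after, so it travelled √(2.8² + 1.2²) ≈ 3.0 units.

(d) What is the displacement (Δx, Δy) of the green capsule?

(-2.2, -2.5)

The green capsule was at about (9.0, 5.4) and moved to about (6.8, 2.9).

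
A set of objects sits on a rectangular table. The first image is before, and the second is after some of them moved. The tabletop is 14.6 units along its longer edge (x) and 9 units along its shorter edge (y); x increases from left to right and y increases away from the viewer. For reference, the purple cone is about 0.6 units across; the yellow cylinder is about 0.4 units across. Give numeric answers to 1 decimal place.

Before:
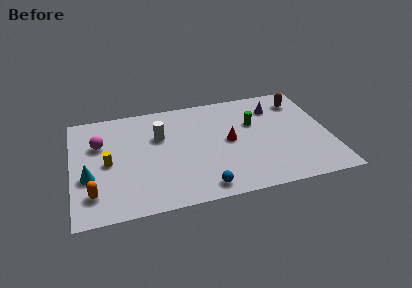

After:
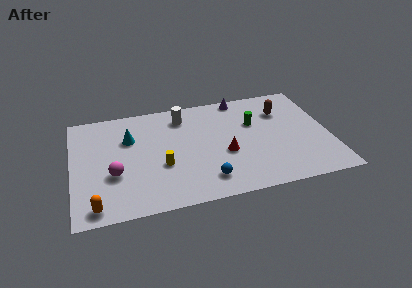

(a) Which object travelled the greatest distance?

the cyan cone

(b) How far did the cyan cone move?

3.6

From (0.9, 3.4) to (3.3, 6.1), the cyan cone covered √(2.4² + 2.7²) ≈ 3.6 units.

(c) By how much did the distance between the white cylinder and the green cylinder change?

-1.1

They were about 5.4 units apart before and 4.3 after — 1.1 units closer together.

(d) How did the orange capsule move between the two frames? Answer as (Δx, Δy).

(0.1, -1.0)

From the two frames, the orange capsule sits at roughly (1.1, 2.0) before and (1.2, 1.0) after.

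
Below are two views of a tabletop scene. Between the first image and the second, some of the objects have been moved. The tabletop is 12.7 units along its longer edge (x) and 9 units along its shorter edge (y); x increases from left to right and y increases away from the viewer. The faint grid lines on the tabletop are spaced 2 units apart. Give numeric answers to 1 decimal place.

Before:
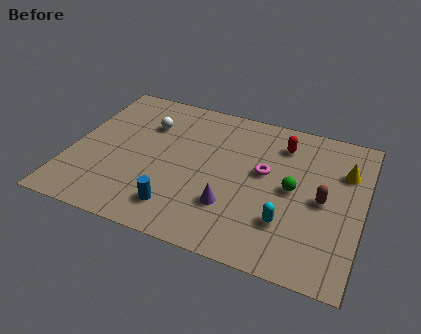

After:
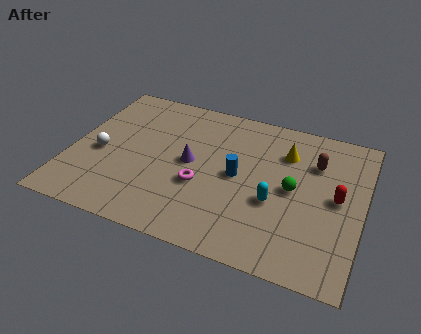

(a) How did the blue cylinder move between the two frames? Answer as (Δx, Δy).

(2.3, 2.8)

The blue cylinder was at about (5.0, 1.7) and moved to about (7.3, 4.5).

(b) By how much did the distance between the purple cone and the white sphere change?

-1.6

Before: roughly 5.6 units apart; after: 4.0. That's 1.6 units closer together.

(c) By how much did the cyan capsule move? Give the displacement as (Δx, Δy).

(-0.6, 1.0)

From the two frames, the cyan capsule sits at roughly (9.6, 2.5) before and (9.0, 3.5) after.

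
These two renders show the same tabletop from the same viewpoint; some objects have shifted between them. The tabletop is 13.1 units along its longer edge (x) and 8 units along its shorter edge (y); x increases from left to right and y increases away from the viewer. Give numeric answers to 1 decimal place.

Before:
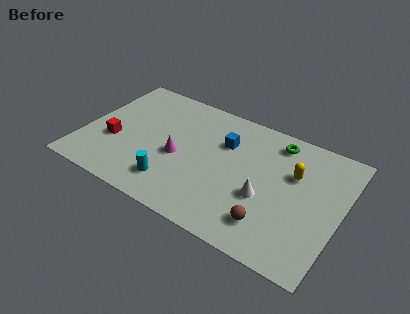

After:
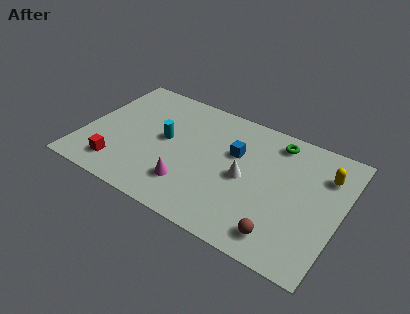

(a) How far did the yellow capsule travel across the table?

1.7

From (10.6, 5.2) to (12.1, 5.9), the yellow capsule covered √(1.5² + 0.7²) ≈ 1.7 units.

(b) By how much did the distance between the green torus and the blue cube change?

-0.3

The distance was about 2.8 in the first image and 2.5 in the second, so they moved 0.3 units closer together.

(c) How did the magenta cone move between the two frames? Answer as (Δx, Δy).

(0.8, -1.5)

The magenta cone was at about (4.9, 3.5) and moved to about (5.7, 2.0).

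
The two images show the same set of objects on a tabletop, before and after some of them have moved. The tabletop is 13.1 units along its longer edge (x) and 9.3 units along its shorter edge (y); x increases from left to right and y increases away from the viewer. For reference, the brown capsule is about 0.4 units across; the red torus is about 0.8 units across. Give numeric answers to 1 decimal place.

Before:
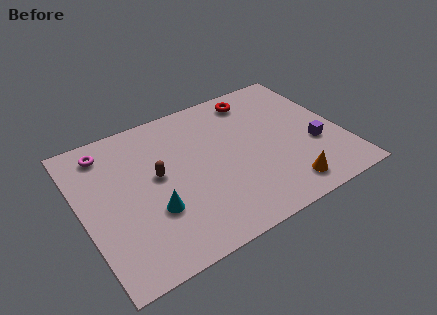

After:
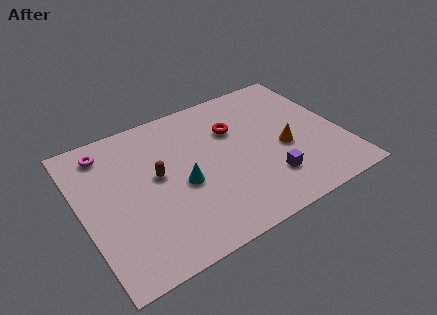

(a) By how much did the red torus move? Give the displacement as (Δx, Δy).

(-1.4, -1.6)

The red torus started near (9.3, 7.9) and ended near (7.9, 6.3).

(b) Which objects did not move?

the brown capsule and the magenta torus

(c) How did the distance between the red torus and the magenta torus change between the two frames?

-1.2

The distance was about 7.7 in the first image and 6.5 in the second, so they moved 1.2 units closer together.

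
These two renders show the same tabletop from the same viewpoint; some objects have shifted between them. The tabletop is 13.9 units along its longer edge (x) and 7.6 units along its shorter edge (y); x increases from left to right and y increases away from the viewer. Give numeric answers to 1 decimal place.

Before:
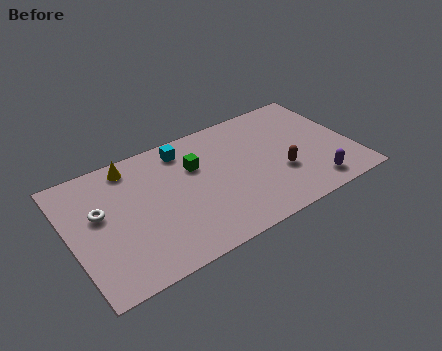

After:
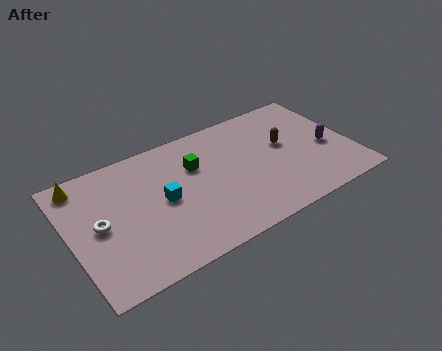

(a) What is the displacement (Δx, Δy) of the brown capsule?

(0.5, 1.7)

The brown capsule started near (10.2, 2.7) and ended near (10.7, 4.4).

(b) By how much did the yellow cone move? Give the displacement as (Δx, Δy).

(-2.4, 0.0)

From the two frames, the yellow cone sits at roughly (3.3, 6.6) before and (0.9, 6.6) after.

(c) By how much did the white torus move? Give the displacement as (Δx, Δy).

(-0.1, -0.7)

From the two frames, the white torus sits at roughly (1.5, 4.5) before and (1.4, 3.8) after.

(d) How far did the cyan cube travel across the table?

3.0

The cyan cube was near (5.9, 6.4) before and (4.5, 3.8) after, so it travelled √(1.4² + 2.6²) ≈ 3.0 units.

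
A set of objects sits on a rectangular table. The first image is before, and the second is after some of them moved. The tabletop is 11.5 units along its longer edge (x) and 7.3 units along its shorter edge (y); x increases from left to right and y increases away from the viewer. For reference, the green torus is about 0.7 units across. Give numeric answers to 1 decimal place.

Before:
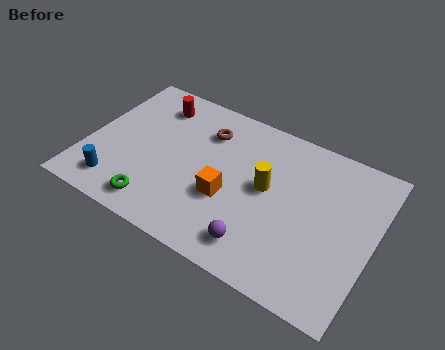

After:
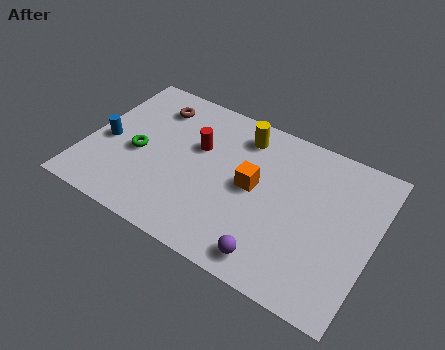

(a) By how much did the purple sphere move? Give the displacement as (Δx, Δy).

(0.6, -0.3)

The purple sphere was at about (7.3, 1.3) and moved to about (7.9, 1.0).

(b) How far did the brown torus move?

2.2

The brown torus was near (4.5, 5.5) before and (2.3, 5.8) after, so it travelled √(2.2² + 0.3²) ≈ 2.2 units.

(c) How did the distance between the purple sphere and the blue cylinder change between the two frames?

+1.6

They were about 5.8 units apart before and 7.4 after — 1.6 units further apart.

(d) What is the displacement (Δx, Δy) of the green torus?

(-1.1, 2.1)

From the two frames, the green torus sits at roughly (3.2, 1.1) before and (2.1, 3.2) after.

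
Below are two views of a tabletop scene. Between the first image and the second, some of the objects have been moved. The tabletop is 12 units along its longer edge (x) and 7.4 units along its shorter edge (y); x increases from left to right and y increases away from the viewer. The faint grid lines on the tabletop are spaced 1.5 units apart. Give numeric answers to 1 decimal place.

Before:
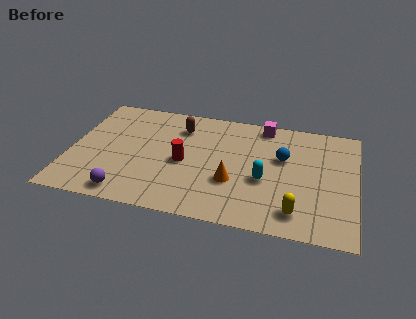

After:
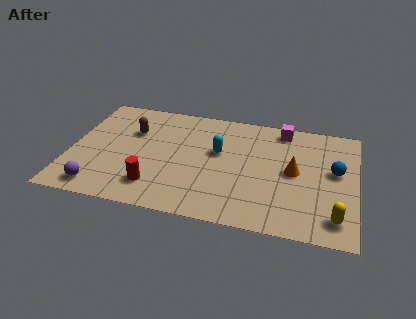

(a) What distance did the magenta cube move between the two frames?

0.8

The magenta cube moved from about (8.0, 6.6) to (8.8, 6.5), a distance of √(0.8² + 0.1²) ≈ 0.8.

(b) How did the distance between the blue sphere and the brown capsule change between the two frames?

+4.1

Before: roughly 4.5 units apart; after: 8.6. That's 4.1 units further apart.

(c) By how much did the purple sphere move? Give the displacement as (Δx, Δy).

(-1.2, 0.1)

The purple sphere started near (2.6, 0.9) and ended near (1.4, 1.0).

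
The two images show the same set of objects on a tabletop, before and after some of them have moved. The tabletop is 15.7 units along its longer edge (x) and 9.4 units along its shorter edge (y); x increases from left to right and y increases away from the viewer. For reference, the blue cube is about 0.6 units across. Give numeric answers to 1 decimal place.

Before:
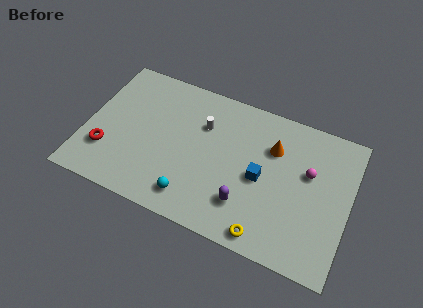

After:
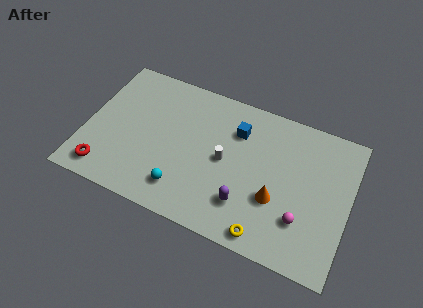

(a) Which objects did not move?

the yellow torus and the purple capsule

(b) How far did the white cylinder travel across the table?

2.3

From (6.8, 6.5) to (8.3, 4.7), the white cylinder covered √(1.5² + 1.8²) ≈ 2.3 units.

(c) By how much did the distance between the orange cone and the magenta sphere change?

-0.6

Before: roughly 2.3 units apart; after: 1.7. That's 0.6 units closer together.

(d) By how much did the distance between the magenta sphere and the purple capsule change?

-1.5

They were about 4.8 units apart before and 3.3 after — 1.5 units closer together.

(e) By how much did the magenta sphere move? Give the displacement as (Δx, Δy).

(-0.1, -3.1)

The magenta sphere was at about (13.2, 5.8) and moved to about (13.1, 2.7).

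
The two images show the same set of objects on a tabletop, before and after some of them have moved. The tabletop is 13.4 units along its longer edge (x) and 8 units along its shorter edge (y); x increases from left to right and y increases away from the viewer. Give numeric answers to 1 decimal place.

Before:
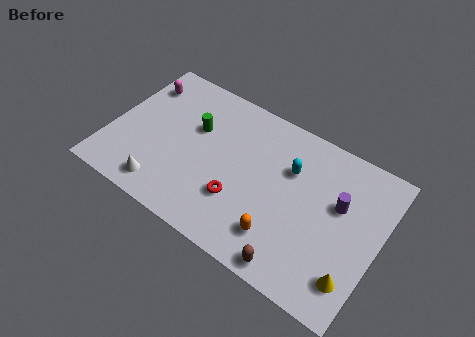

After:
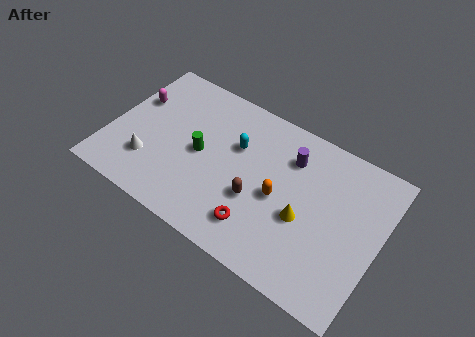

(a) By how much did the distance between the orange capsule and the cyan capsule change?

-0.8

Before: roughly 3.6 units apart; after: 2.8. That's 0.8 units closer together.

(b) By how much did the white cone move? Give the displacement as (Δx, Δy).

(-0.9, 1.0)

The white cone was at about (3.1, 1.2) and moved to about (2.2, 2.2).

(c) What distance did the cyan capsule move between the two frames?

2.7

The cyan capsule was near (8.8, 5.4) before and (6.1, 5.2) after, so it travelled √(2.7² + 0.2²) ≈ 2.7 units.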